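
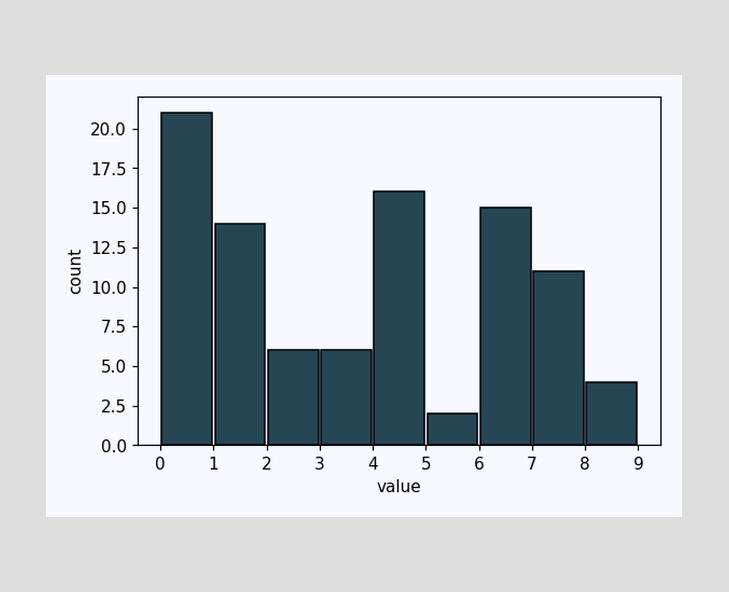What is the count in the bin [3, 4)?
The [3, 4) bin has height 6.

6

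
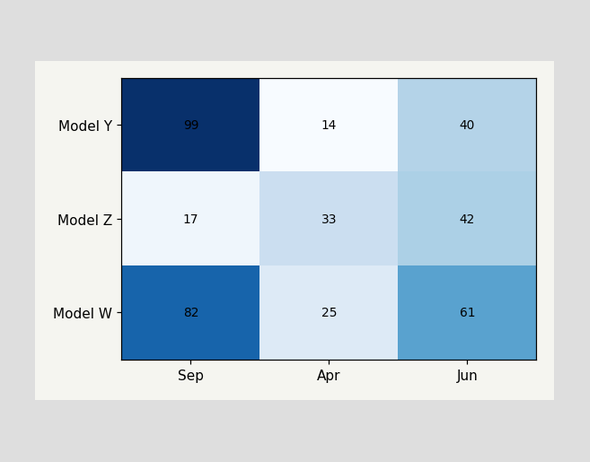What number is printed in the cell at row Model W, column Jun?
The (Model W, Jun) cell reads 61.

61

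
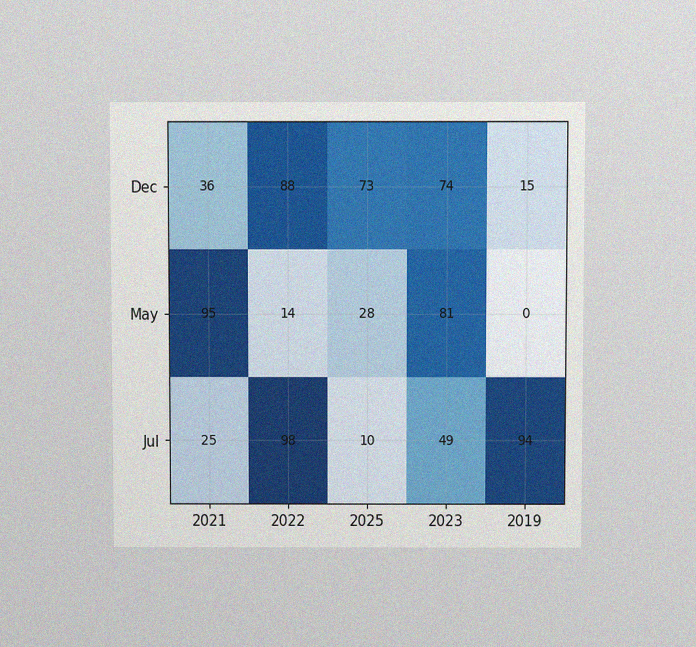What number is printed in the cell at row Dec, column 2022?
The chart is viewed slightly from above, with some photo noise. The (Dec, 2022) cell reads 88.

88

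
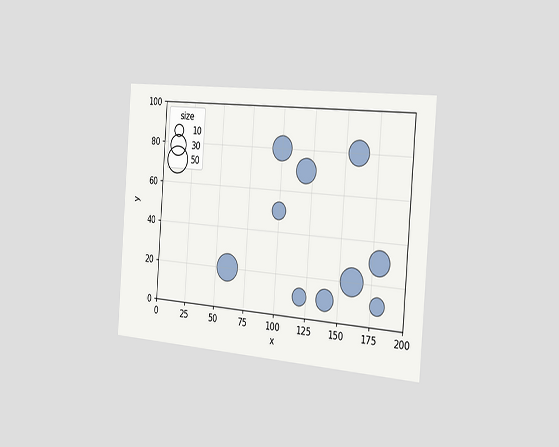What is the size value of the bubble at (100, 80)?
The chart is tilted about 4° clockwise and viewed slightly from the right. Matching the bubble at (100, 80) against the size legend gives 40.

40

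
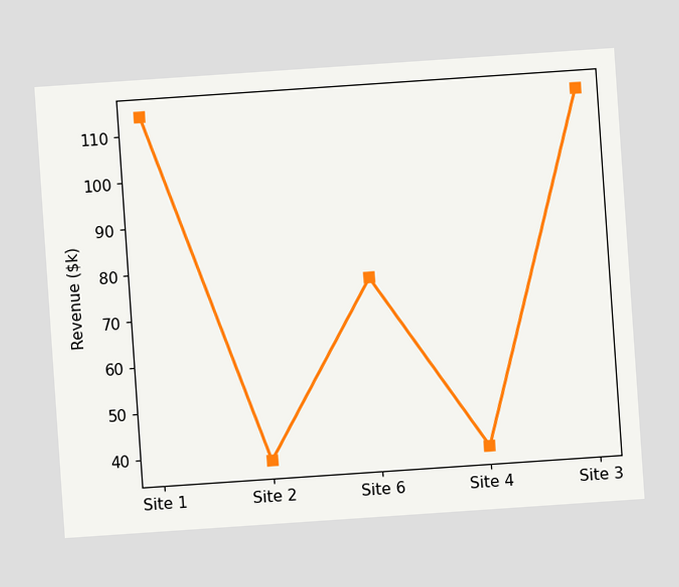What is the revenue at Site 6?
The chart is tilted about 4° counter-clockwise. At Site 6, the line is at $76k.

$76k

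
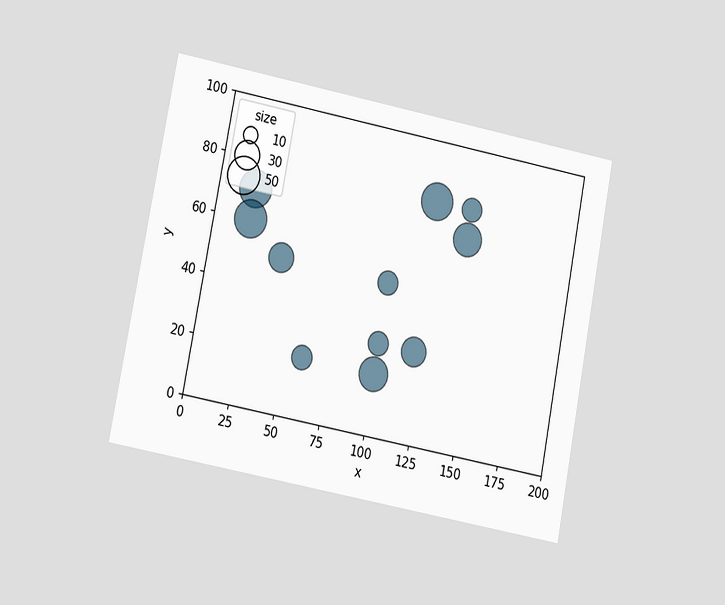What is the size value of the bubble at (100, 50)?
The chart is tilted about 11° clockwise and viewed at a slight angle. Matching the bubble at (100, 50) against the size legend gives 20.

20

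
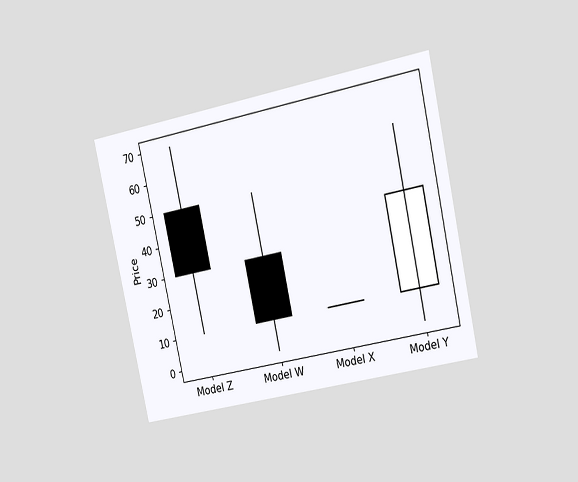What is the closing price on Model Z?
The chart is tilted about 12° counter-clockwise and viewed slightly from the right. The Model Z candle closes at 30.

30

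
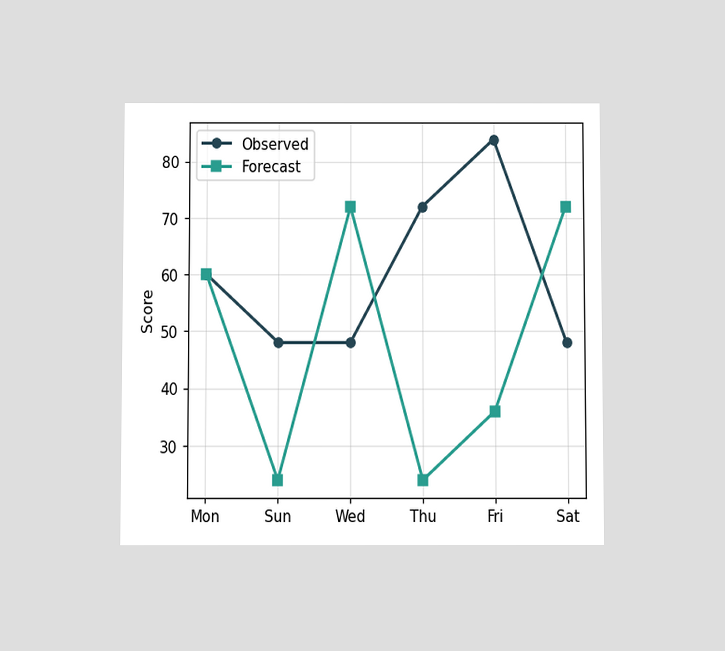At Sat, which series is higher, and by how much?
The chart is viewed slightly from below. At Sat, Forecast sits above the other line by 24.

Forecast, by 24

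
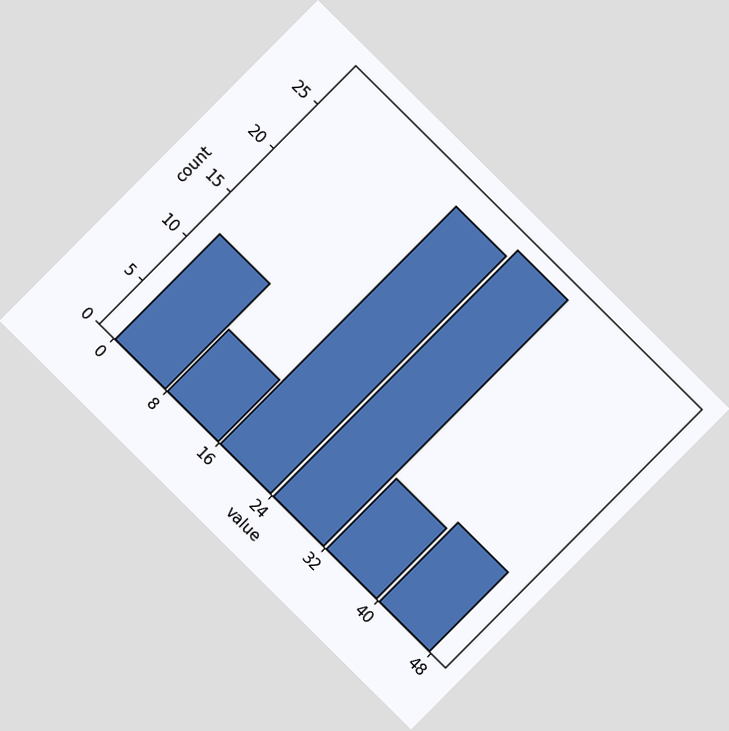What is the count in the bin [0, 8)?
The chart is tilted about 45° clockwise. The [0, 8) bin has height 12.

12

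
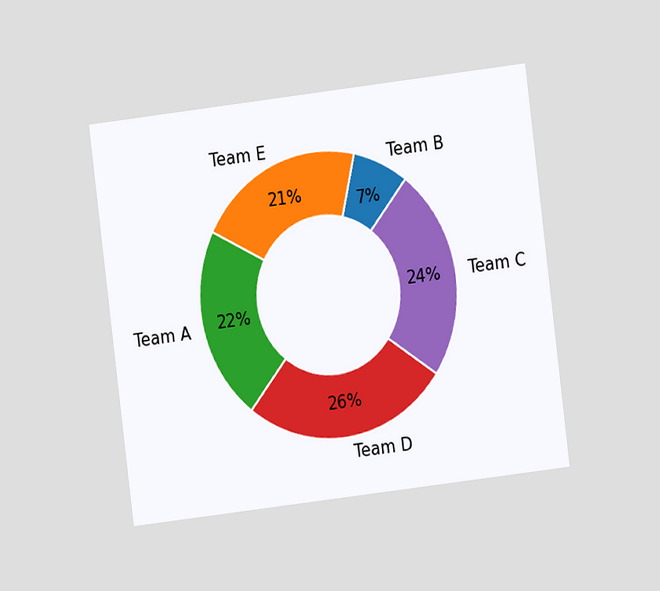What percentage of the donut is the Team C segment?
The chart is tilted about 7° counter-clockwise and viewed at a slight angle. The Team C segment takes up 24% of the ring.

24%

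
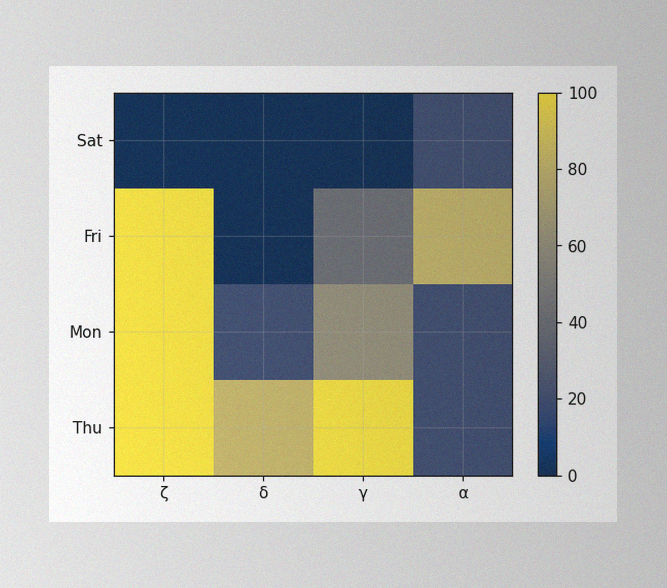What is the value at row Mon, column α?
The image has some photo noise and uneven lighting. Matching cell (Mon, α) against the colorbar gives 20.

20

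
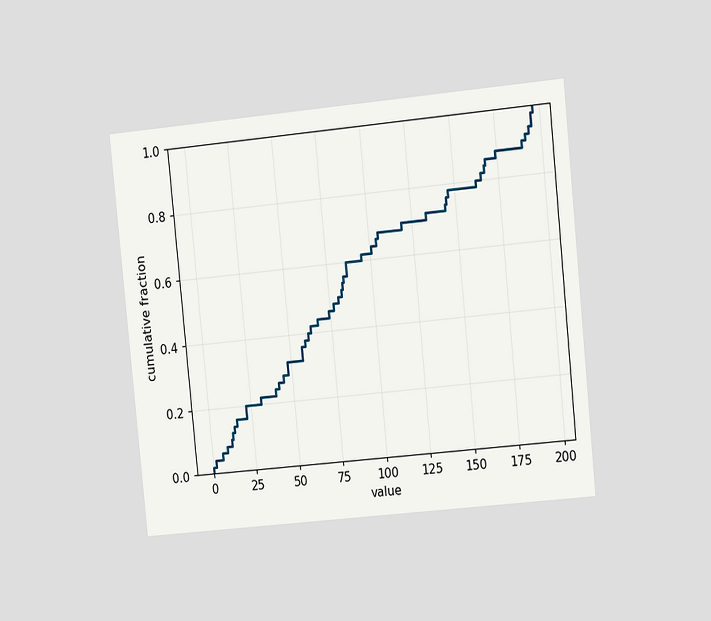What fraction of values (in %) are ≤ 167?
84%

The chart is tilted about 6° counter-clockwise and viewed slightly from the right. At x=167 the ECDF step is at 84%.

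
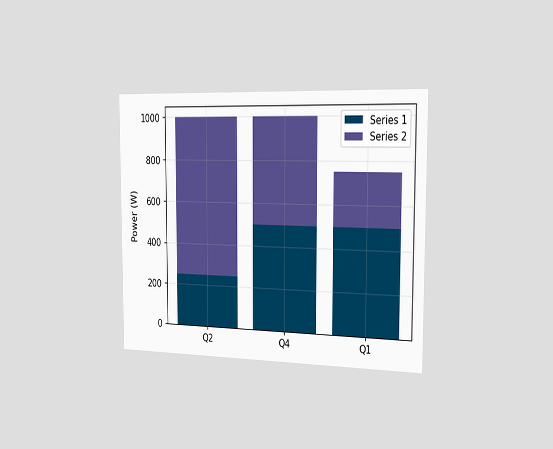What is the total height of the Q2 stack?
The chart is viewed slightly from the right. The Q2 stack's top reaches 1000W on the y-axis.

1000W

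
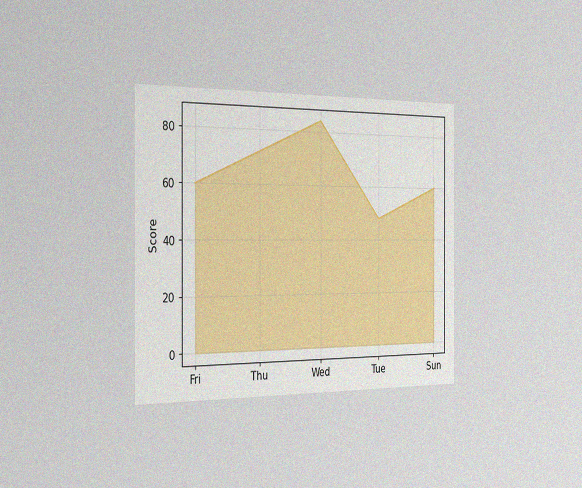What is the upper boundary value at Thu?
72

The chart is viewed slightly from the left, with some photo noise. At Thu the upper boundary is at 72.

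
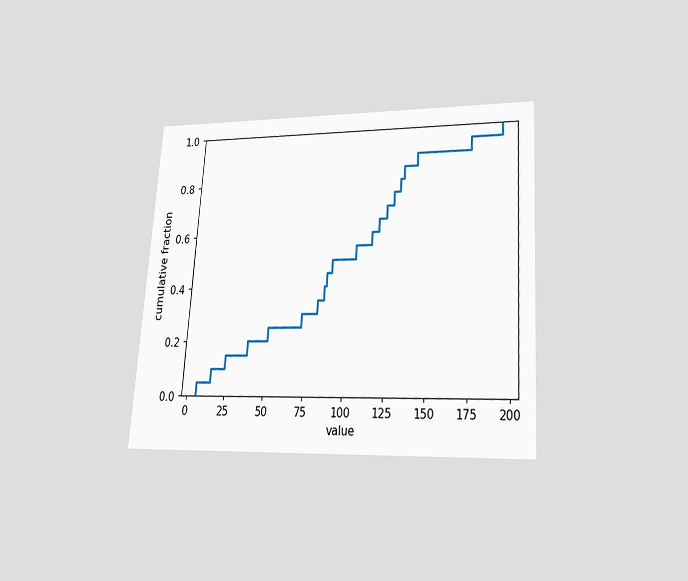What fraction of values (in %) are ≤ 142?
The chart is tilted about 4° clockwise and viewed slightly from below. At x=142 the ECDF step is at 90%.

90%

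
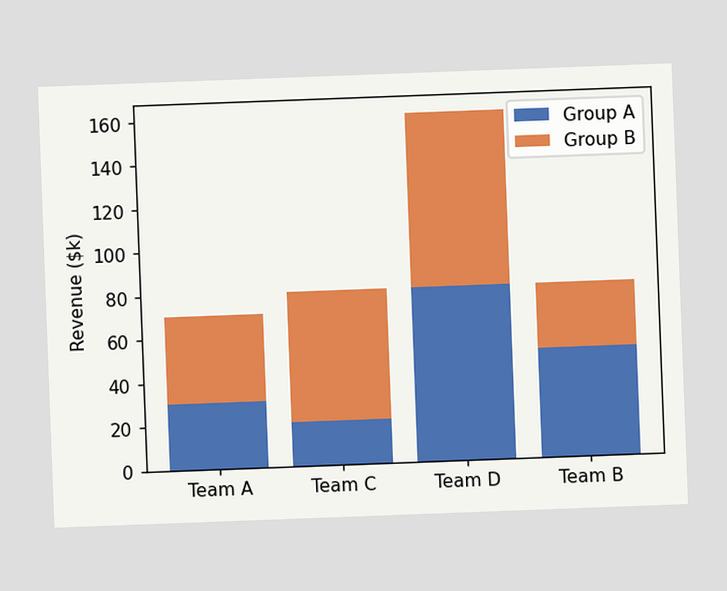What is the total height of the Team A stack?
$70k

The chart is tilted about 2° counter-clockwise. The Team A stack's top reaches $70k on the y-axis.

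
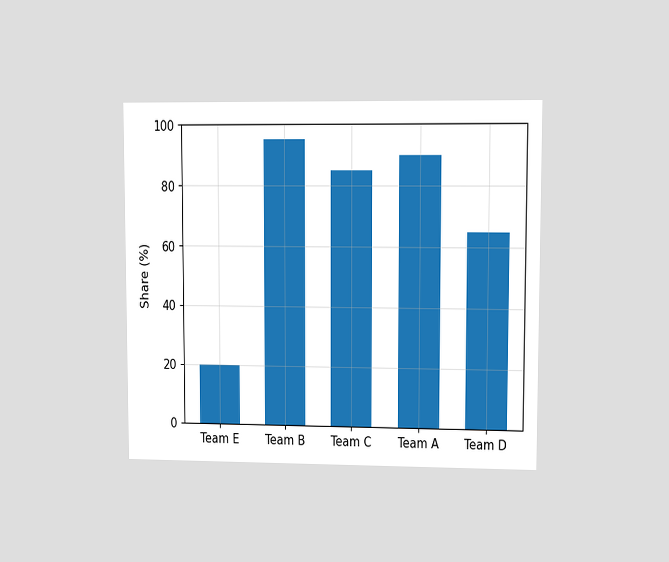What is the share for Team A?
90%

The chart is viewed at a slight angle. Reading along the chart's y-axis, the Team A bar reaches 90%.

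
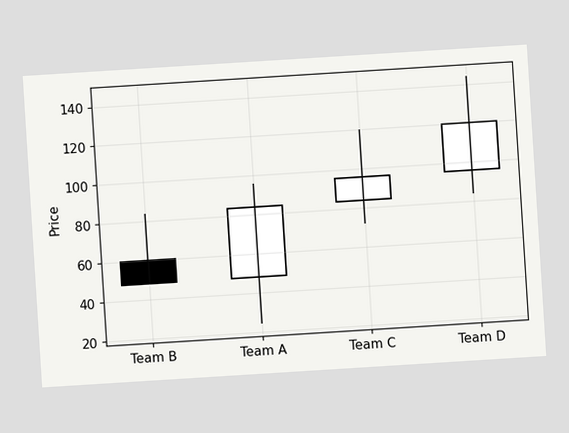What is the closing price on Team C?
96

The chart is tilted about 4° counter-clockwise. The Team C candle closes at 96.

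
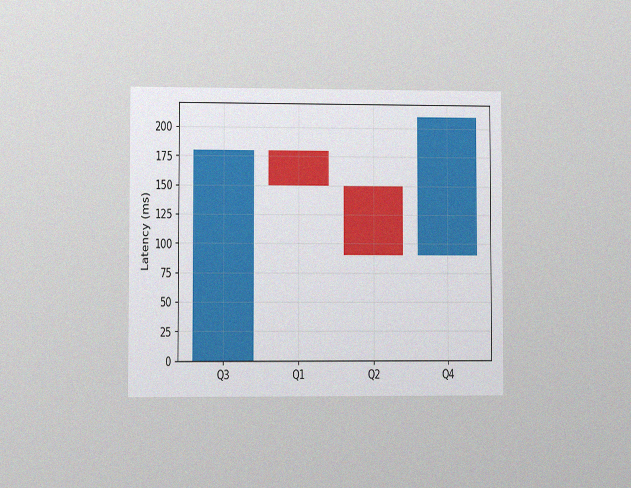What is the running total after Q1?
150ms

The chart is viewed at a slight angle, with some photo noise. After Q1 the running total reaches 150ms.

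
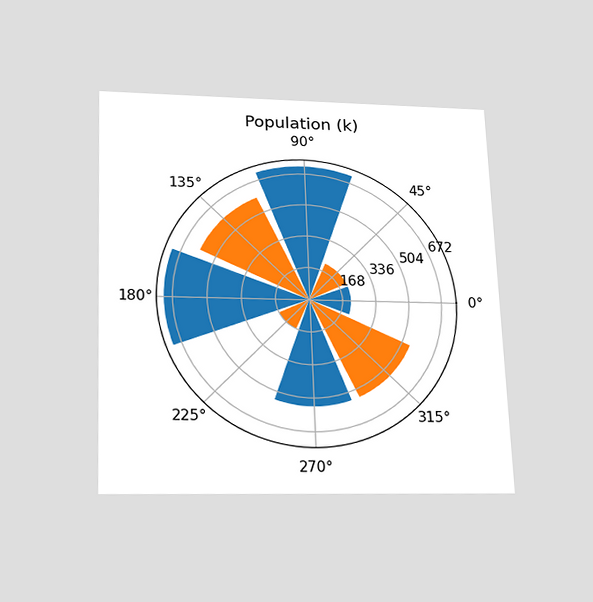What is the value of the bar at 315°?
546k

The chart is tilted about 2° counter-clockwise and viewed slightly from below. The bar at 315° reaches 546k on the radial axis.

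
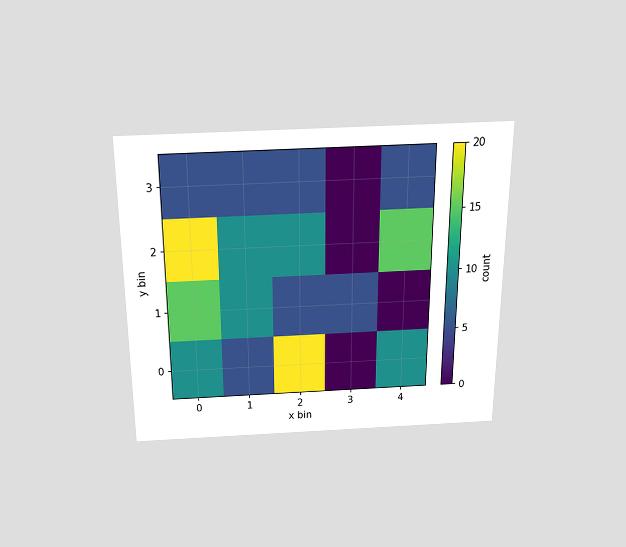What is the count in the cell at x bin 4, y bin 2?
The chart is viewed slightly from above. Matching the cell (4, 2) against the colorbar gives 15.

15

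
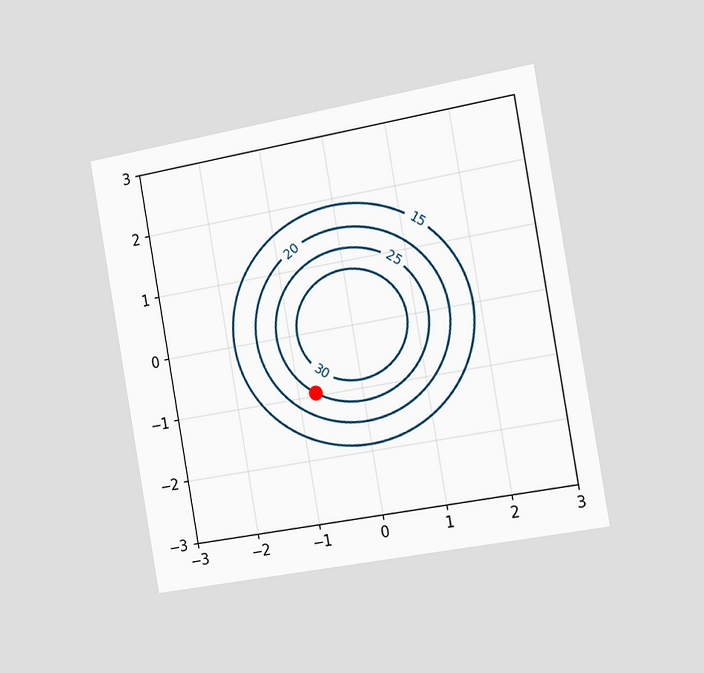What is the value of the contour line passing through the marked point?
25

The chart is tilted about 10° counter-clockwise and viewed slightly from the right. The marked point sits on the contour labelled 25.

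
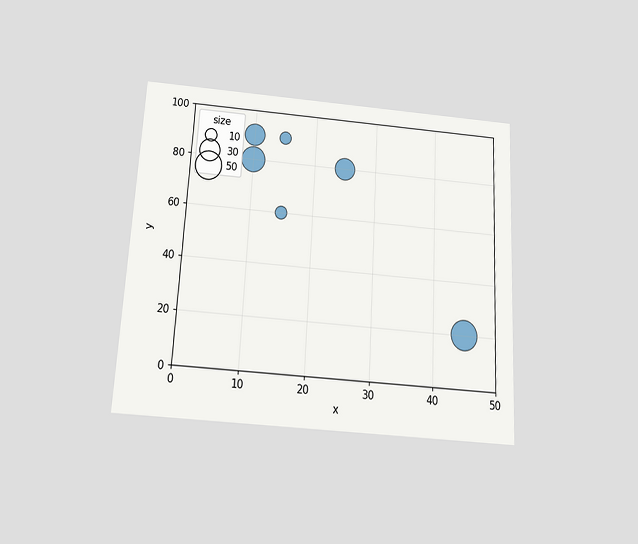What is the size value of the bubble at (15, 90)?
10

The chart is tilted about 3° clockwise and viewed slightly from below. Matching the bubble at (15, 90) against the size legend gives 10.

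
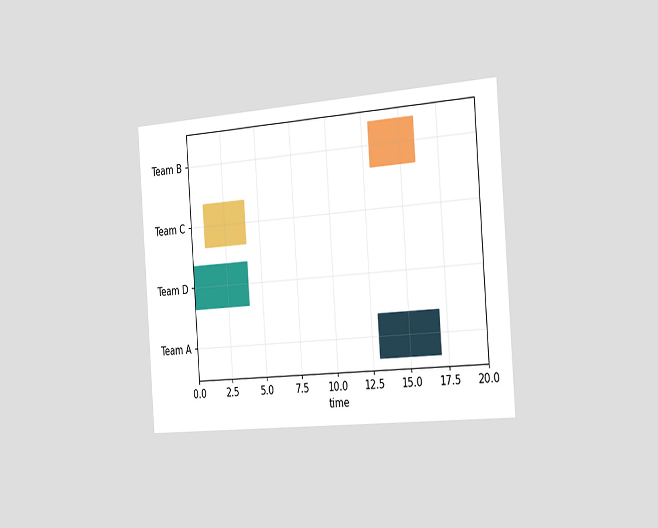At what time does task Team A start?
The chart is tilted about 4° counter-clockwise and viewed slightly from the right. The Team A bar begins at t=13.

13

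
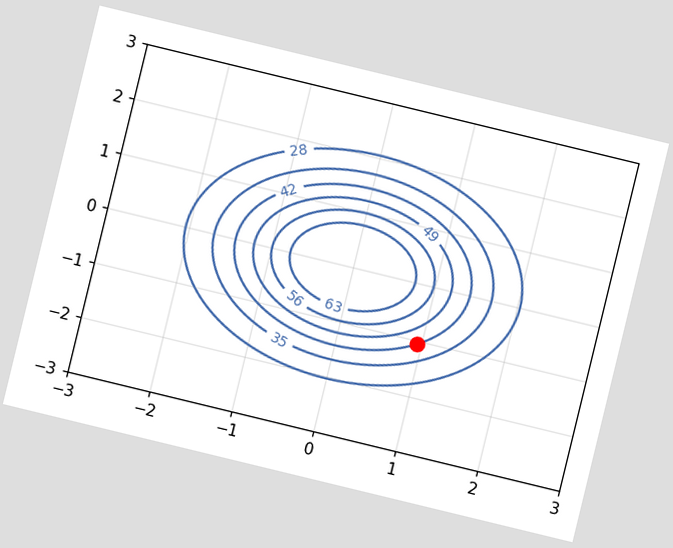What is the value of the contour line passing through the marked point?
The chart is tilted about 14° clockwise. The marked point sits on the contour labelled 42.

42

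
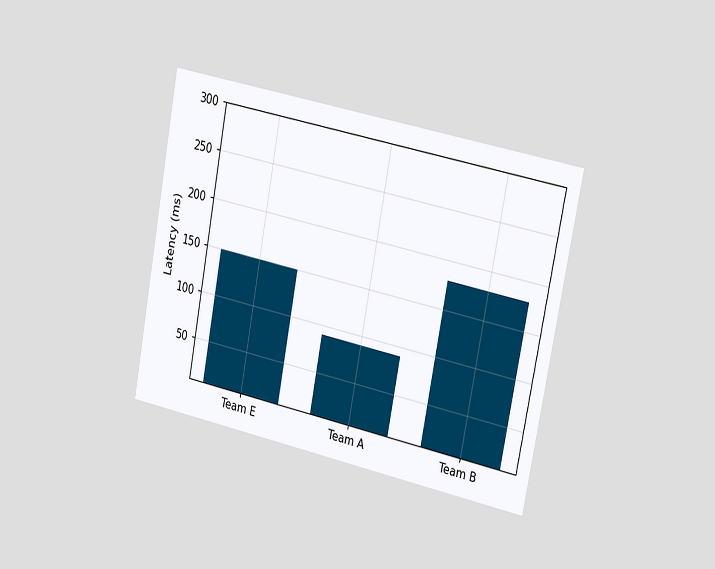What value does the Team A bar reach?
The chart is tilted about 11° clockwise and viewed slightly from the right. Reading along the chart's y-axis, the Team A bar reaches 90ms.

90ms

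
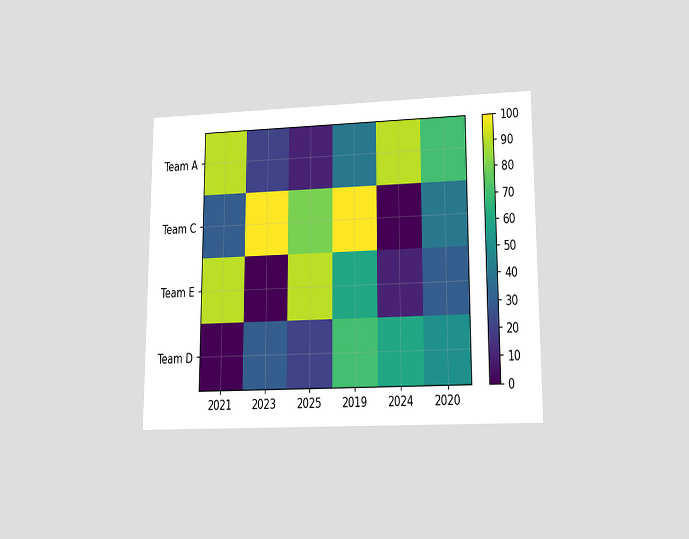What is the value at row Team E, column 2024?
10

The chart is viewed at a slight angle. Matching cell (Team E, 2024) against the colorbar gives 10.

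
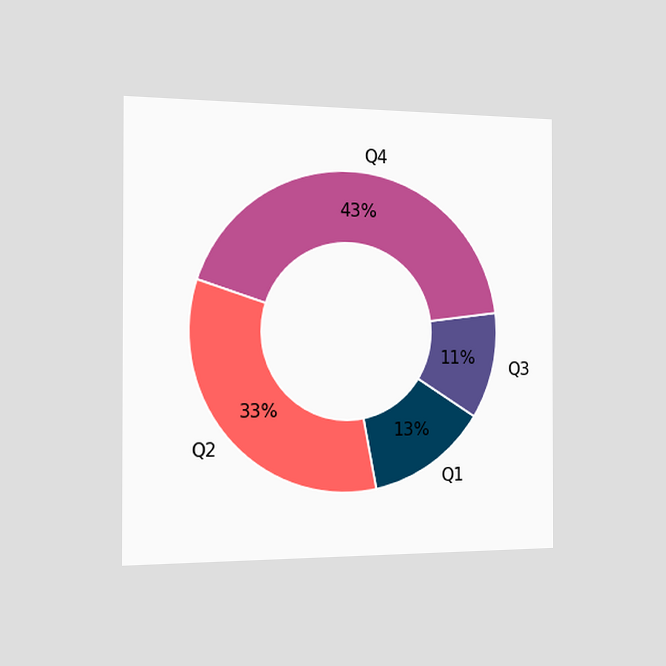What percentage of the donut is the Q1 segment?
13%

The chart is viewed slightly from the left. The Q1 segment takes up 13% of the ring.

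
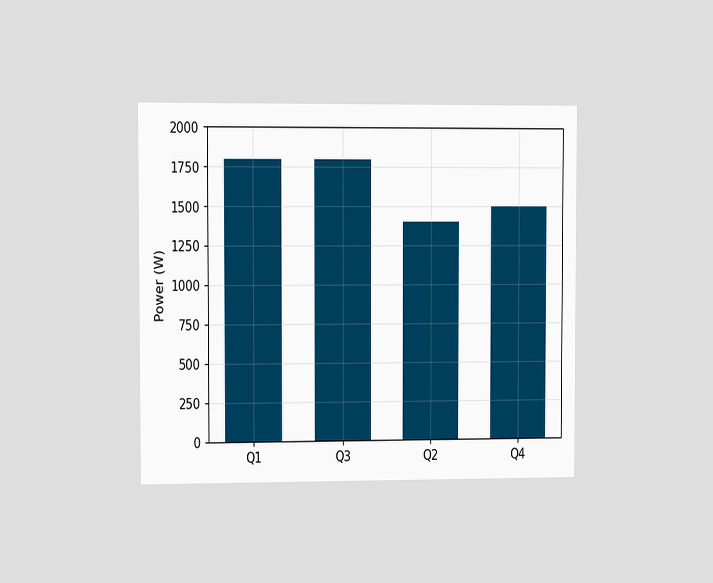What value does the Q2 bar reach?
The chart is viewed slightly from the left. Reading along the chart's y-axis, the Q2 bar reaches 1400W.

1400W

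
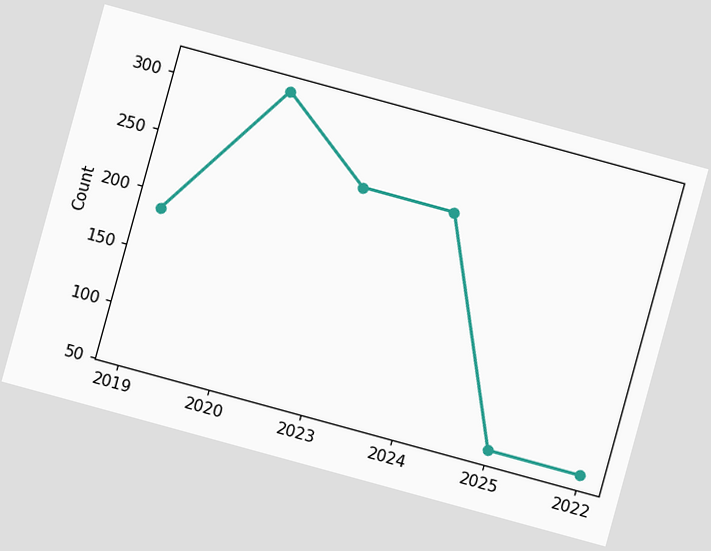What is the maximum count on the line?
310

The chart is tilted about 15° clockwise. The highest point is at 2020, and reading across to the y-axis gives 310.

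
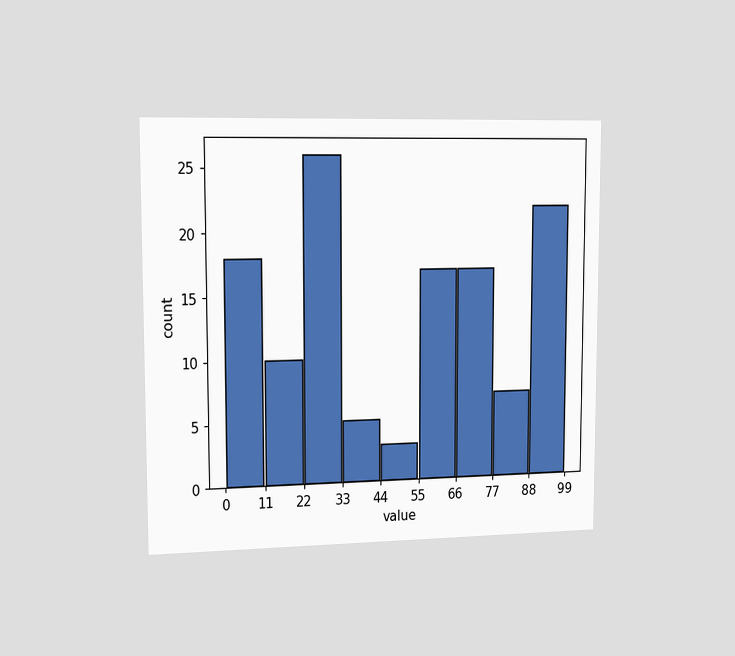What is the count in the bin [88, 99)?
The chart is viewed slightly from the left. The [88, 99) bin has height 22.

22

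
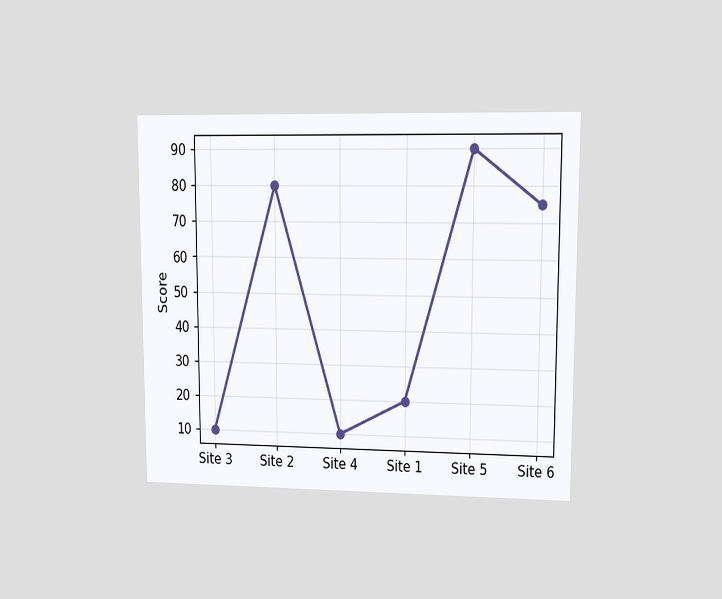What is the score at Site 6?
The chart is viewed at a slight angle. At Site 6, the line is at 75.

75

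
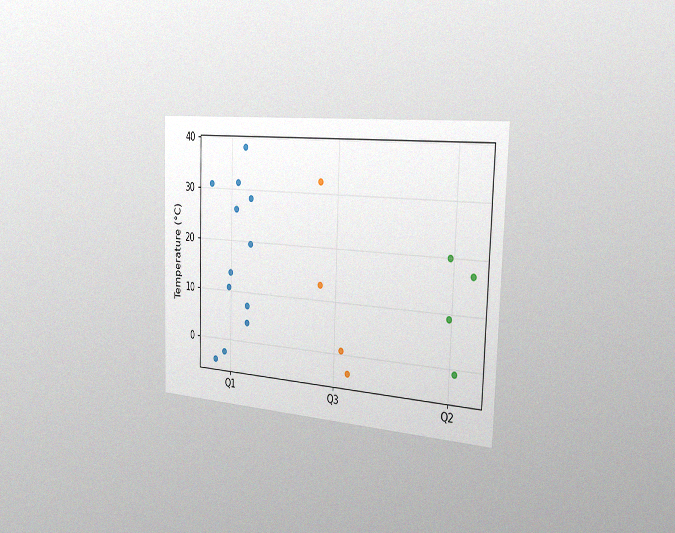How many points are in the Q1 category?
12

The chart is viewed slightly from the right, with some photo noise. Counting the markers in the Q1 column gives 12.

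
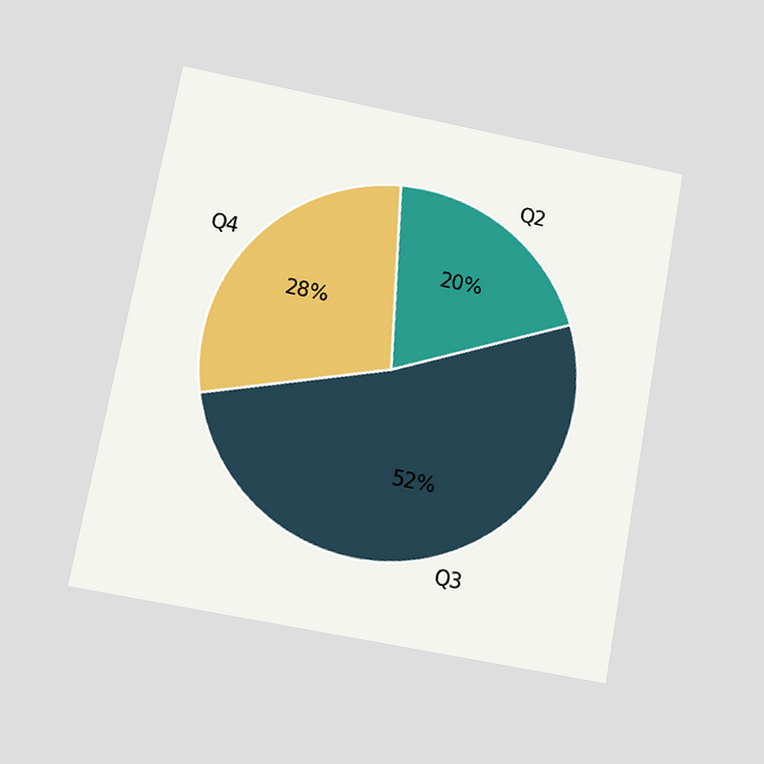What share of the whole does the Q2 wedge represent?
20%

The chart is tilted about 10° clockwise and viewed at a slight angle. The Q2 slice takes up 20% of the pie.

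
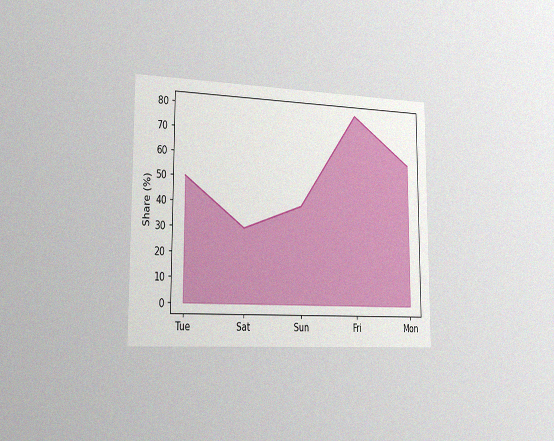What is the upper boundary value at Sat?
30%

The chart is viewed slightly from the left, with some photo noise. At Sat the upper boundary is at 30%.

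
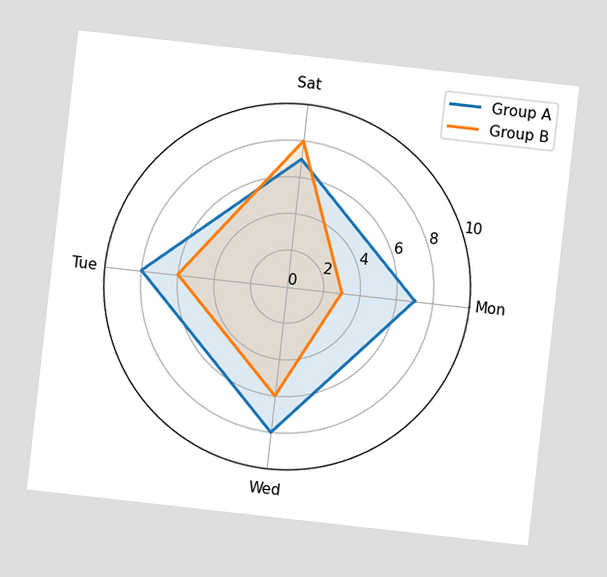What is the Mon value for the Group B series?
The chart is tilted about 6° clockwise. On the Mon axis, Group B reaches 3.

3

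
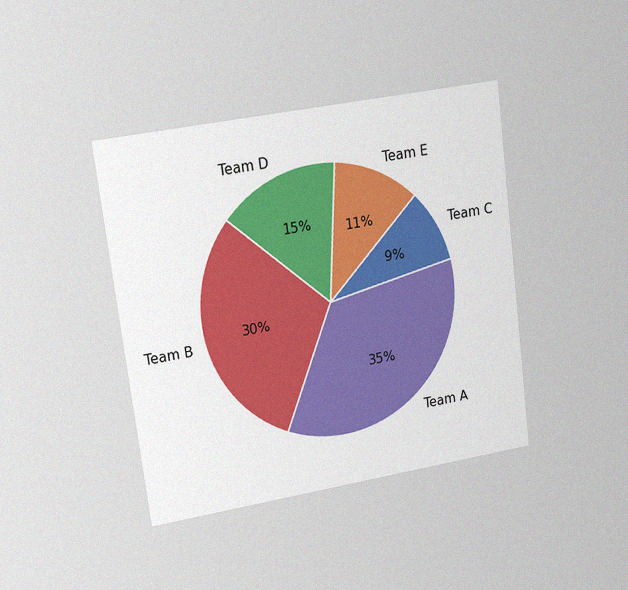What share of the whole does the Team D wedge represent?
15%

The chart is tilted about 7° counter-clockwise and viewed slightly from the left, with some photo noise. The Team D slice takes up 15% of the pie.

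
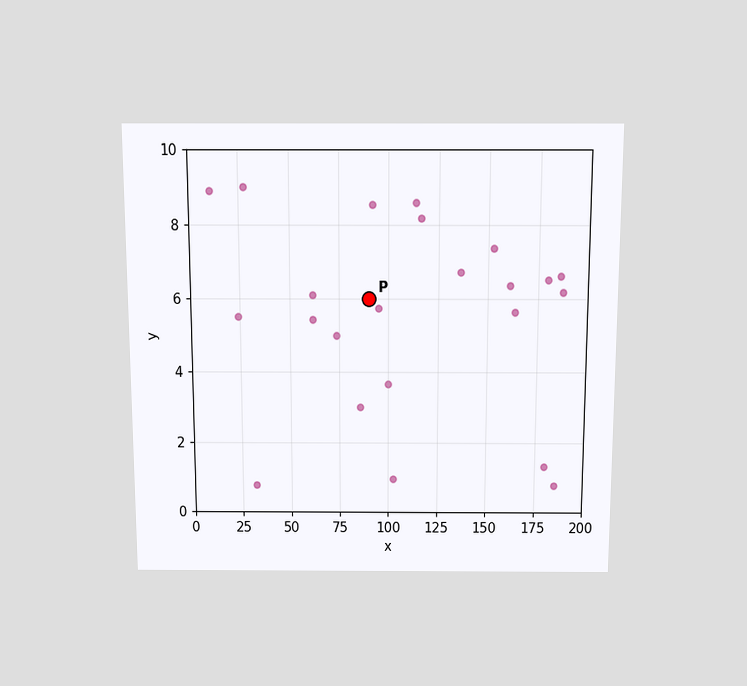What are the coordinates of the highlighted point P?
(90, 6)

The chart is viewed slightly from above. Following the gridlines from P to each axis, P sits at (90, 6).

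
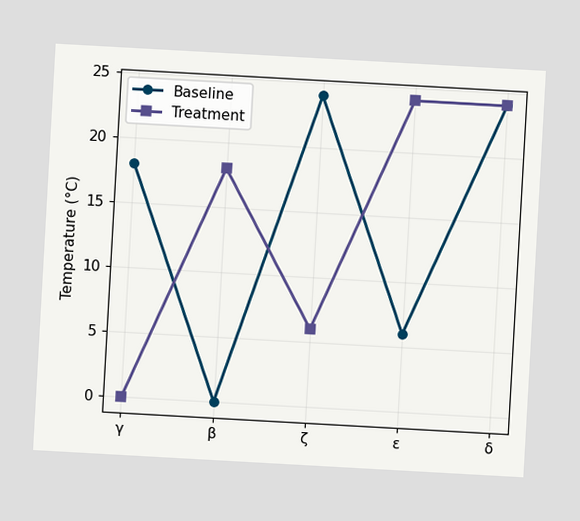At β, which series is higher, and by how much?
The chart is tilted about 3° clockwise. At β, Treatment sits above the other line by 18°C.

Treatment, by 18°C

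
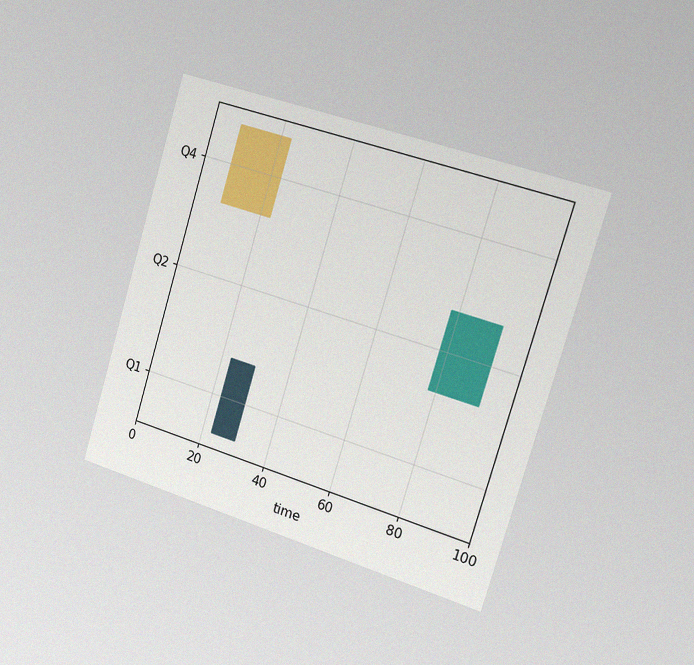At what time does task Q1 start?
The chart is tilted about 17° clockwise and viewed slightly from the right, with some photo noise. The Q1 bar begins at t=23.

23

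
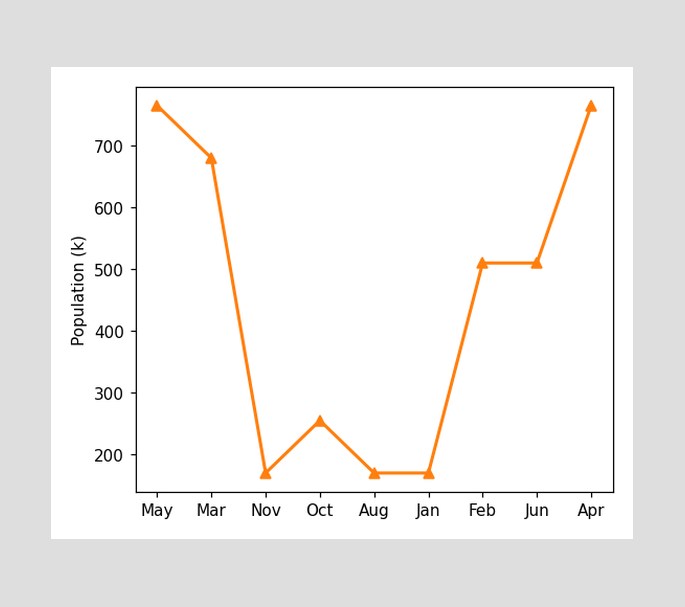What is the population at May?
At May, the line is at 765k.

765k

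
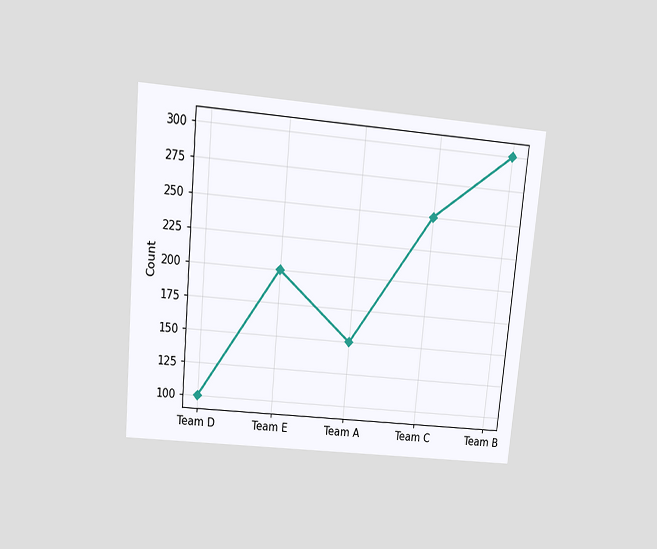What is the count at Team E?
200

The chart is tilted about 5° clockwise and viewed slightly from above. At Team E, the line is at 200.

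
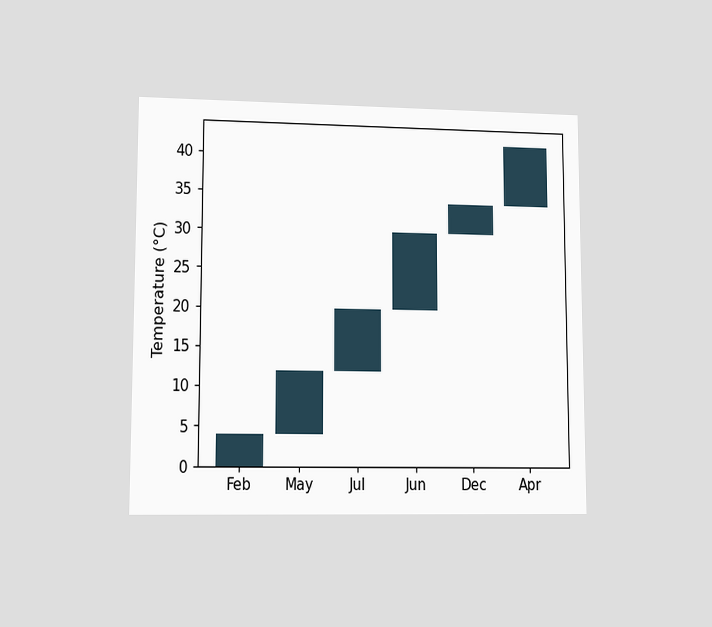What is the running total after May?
The chart is viewed at a slight angle. After May the running total reaches 12°C.

12°C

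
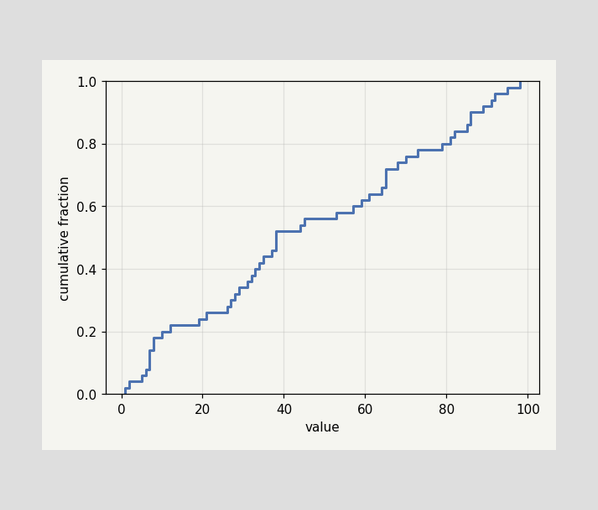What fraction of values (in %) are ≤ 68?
At x=68 the ECDF step is at 74%.

74%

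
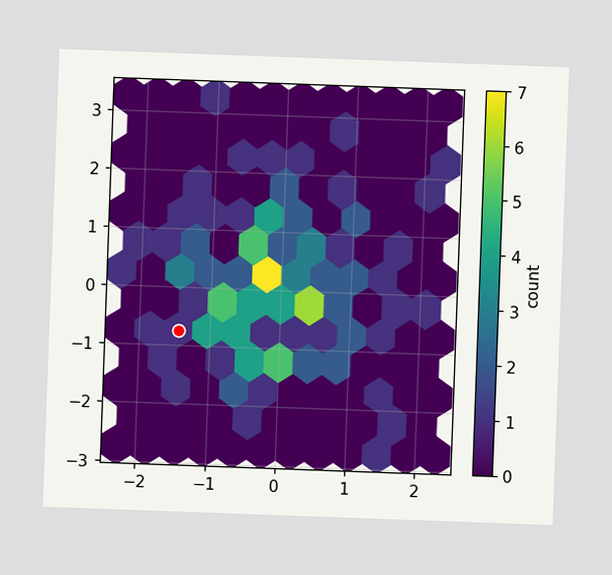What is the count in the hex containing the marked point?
The chart is tilted about 2° clockwise. The marked hex reads 1 on the colorbar.

1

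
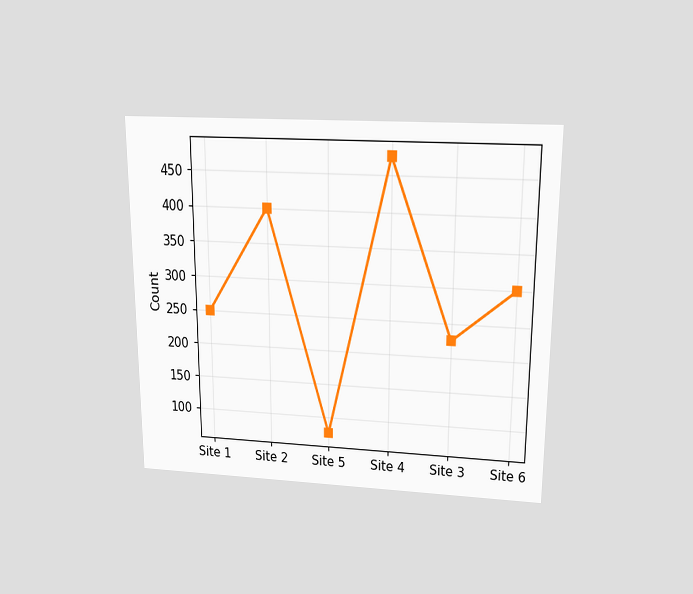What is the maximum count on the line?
The chart is viewed slightly from above. The highest point is at Site 4, and reading across to the y-axis gives 475.

475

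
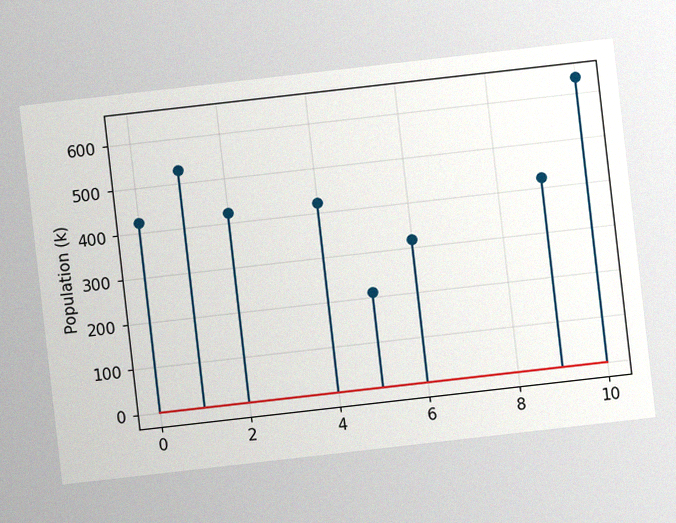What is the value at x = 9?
424k

The chart is tilted about 6° counter-clockwise, with some photo noise. The stem at x=9 reaches 424k.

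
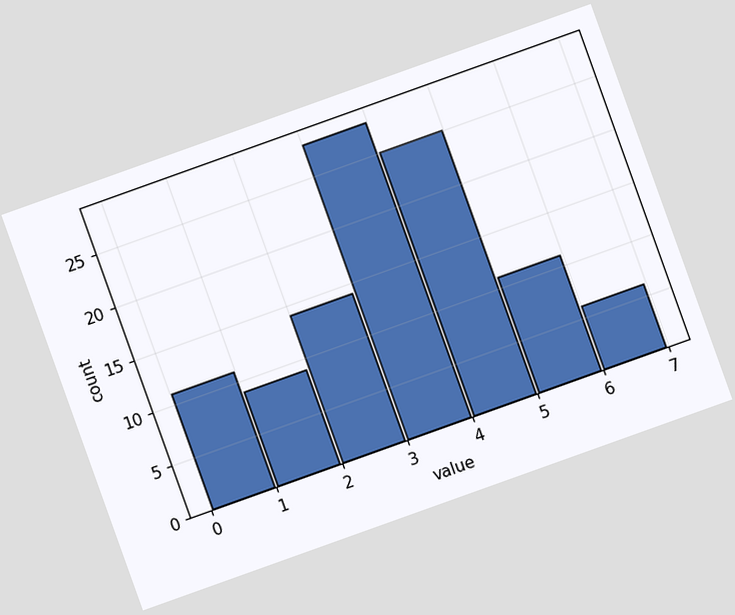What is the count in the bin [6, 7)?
The chart is tilted about 20° counter-clockwise. The [6, 7) bin has height 6.

6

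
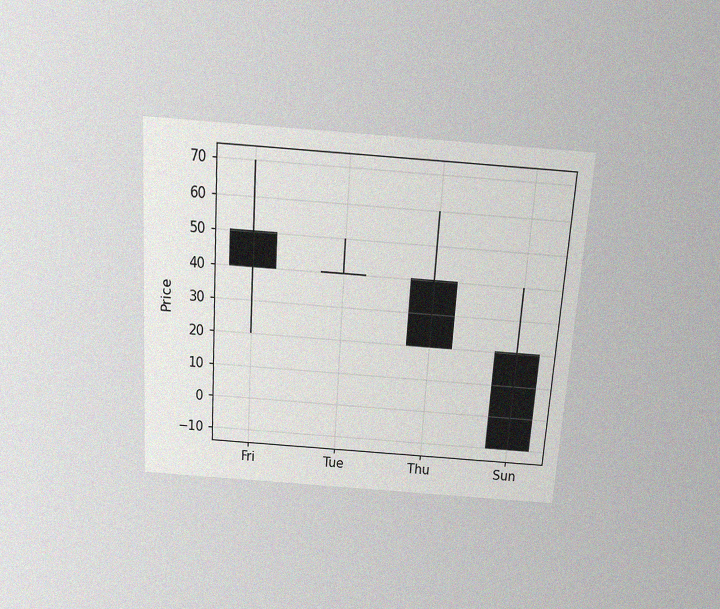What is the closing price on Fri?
The chart is tilted about 4° clockwise and viewed slightly from above, with some photo noise. The Fri candle closes at 40.

40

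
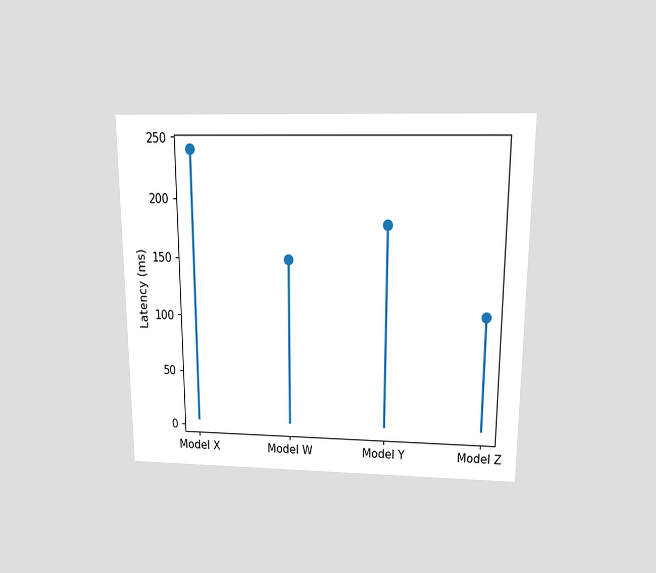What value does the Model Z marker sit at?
105ms

The chart is viewed slightly from above. The Model Z marker sits at 105ms.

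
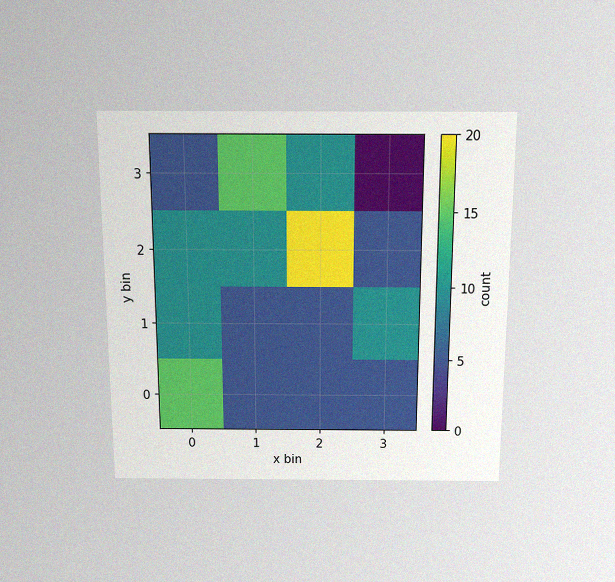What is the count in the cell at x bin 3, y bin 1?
The chart is viewed slightly from above, with some photo noise. Matching the cell (3, 1) against the colorbar gives 10.

10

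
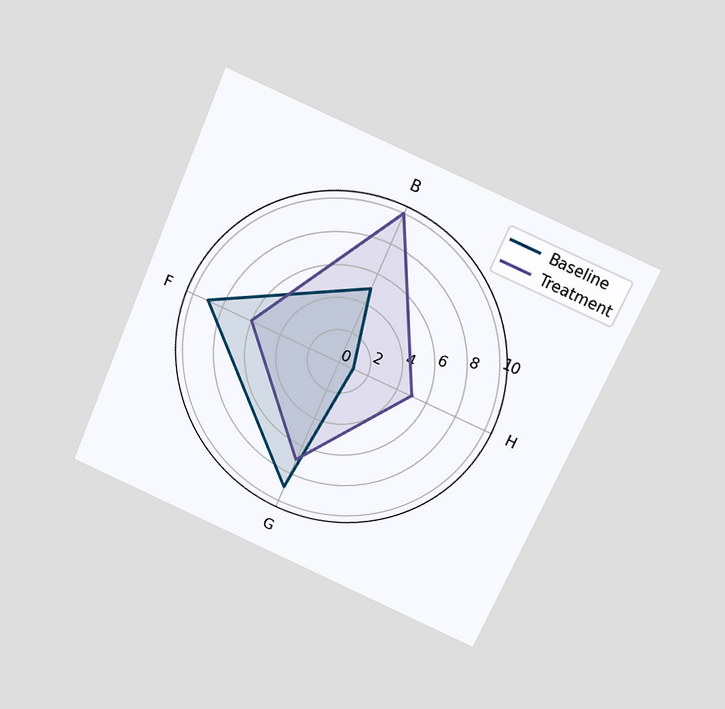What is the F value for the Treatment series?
The chart is tilted about 23° clockwise and viewed slightly from above. On the F axis, Treatment reaches 6.

6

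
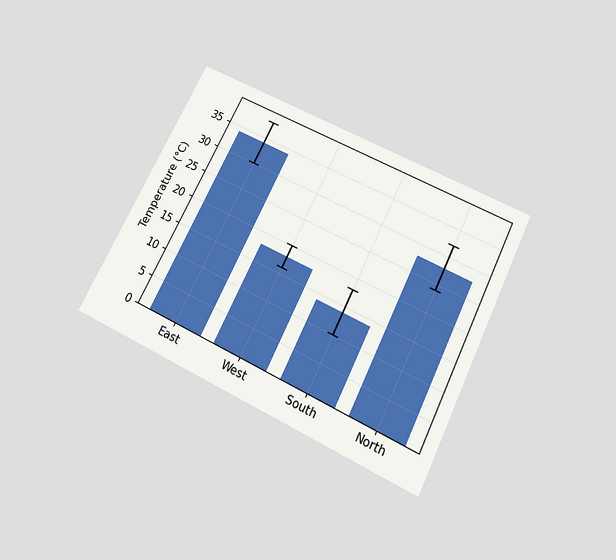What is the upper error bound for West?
The chart is tilted about 26° clockwise and viewed slightly from below. The West bar's upper whisker reaches 20°C.

20°C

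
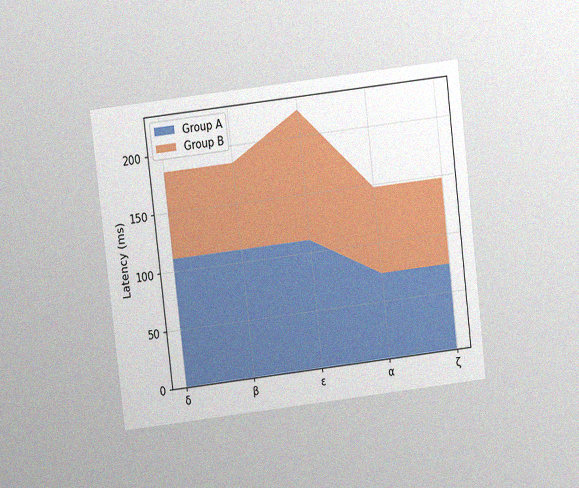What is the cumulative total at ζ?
148ms

The chart is tilted about 7° counter-clockwise and viewed slightly from above, with some photo noise. The stacked total at ζ reaches 148ms.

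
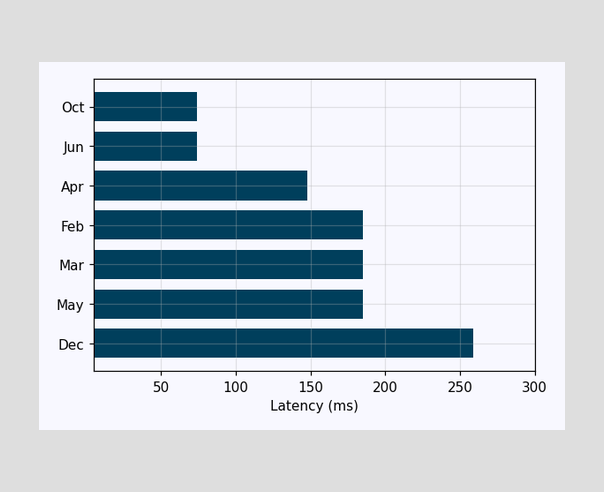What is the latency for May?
Reading along the chart's x-axis, the May bar reaches 185ms.

185ms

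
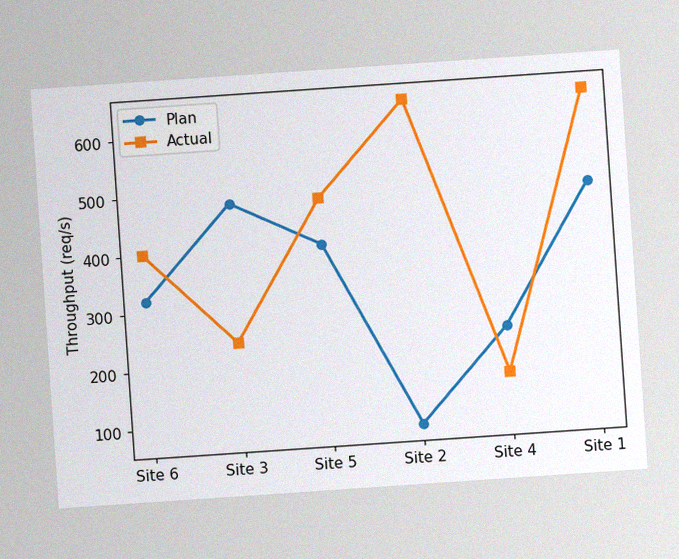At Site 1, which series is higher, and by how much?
Actual, by 160req/s

The chart is tilted about 4° counter-clockwise, with some photo noise. At Site 1, Actual sits above the other line by 160req/s.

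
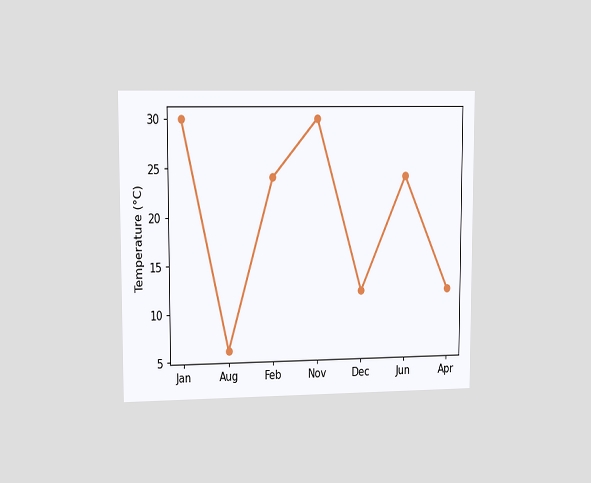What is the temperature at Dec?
The chart is viewed slightly from the left. At Dec, the line is at 12°C.

12°C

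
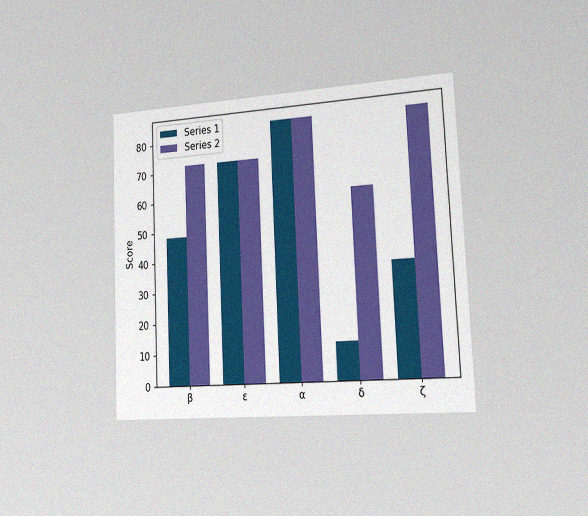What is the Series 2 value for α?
84

The chart is tilted about 3° counter-clockwise and viewed slightly from the right, with some photo noise. The Series 2 bar at α reaches 84 on the y-axis.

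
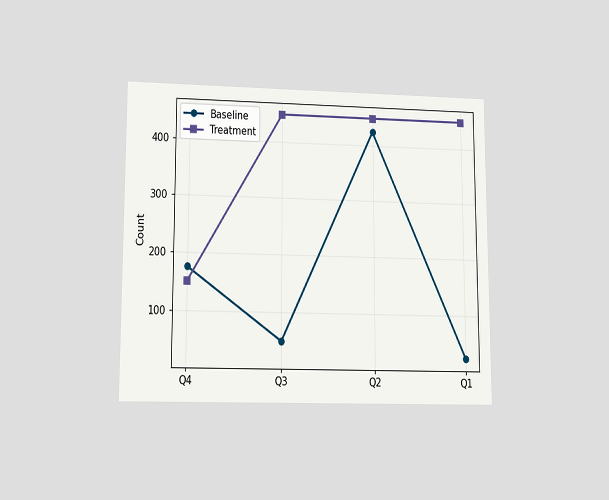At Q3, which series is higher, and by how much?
The chart is viewed at a slight angle. At Q3, Treatment sits above the other line by 400.

Treatment, by 400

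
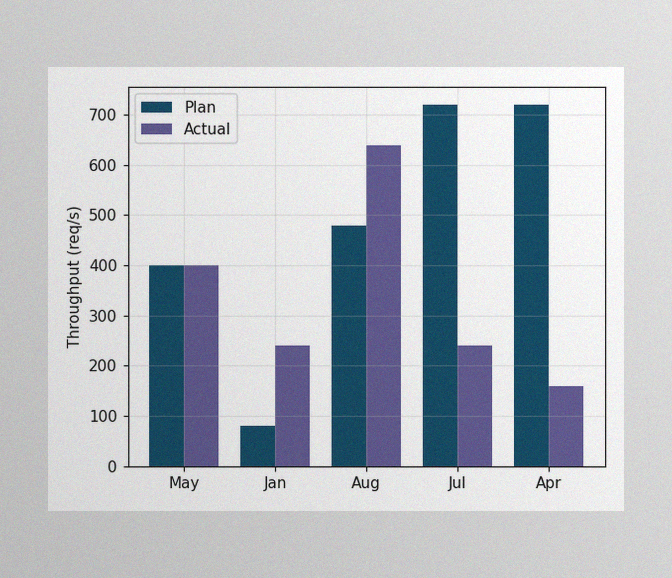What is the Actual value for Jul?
240req/s

The image has some photo noise and uneven lighting. The Actual bar at Jul reaches 240req/s on the y-axis.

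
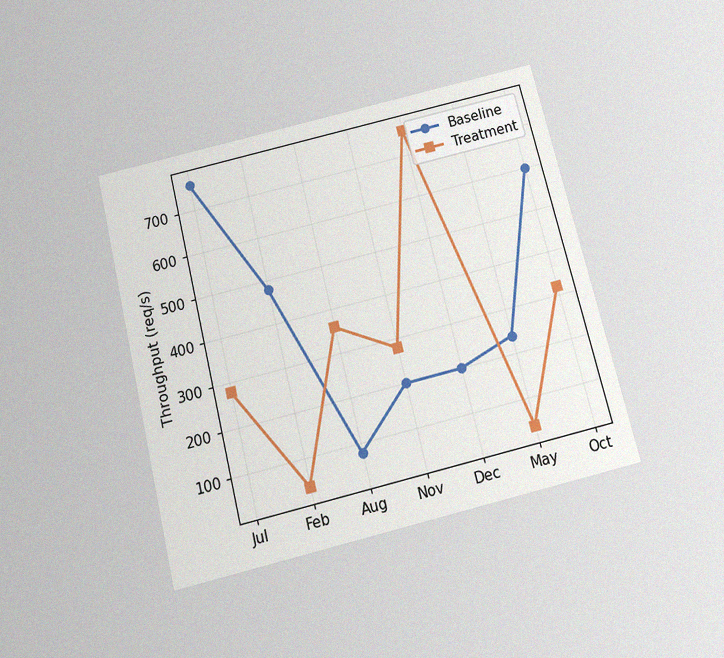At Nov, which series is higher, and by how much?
Treatment, by 80req/s

The chart is tilted about 14° counter-clockwise and viewed slightly from below, with some photo noise. At Nov, Treatment sits above the other line by 80req/s.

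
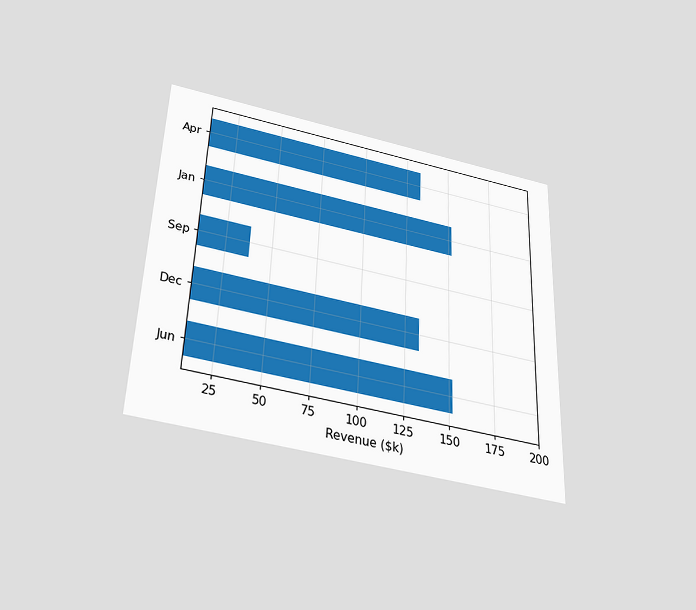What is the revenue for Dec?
$133k

The chart is tilted about 2° clockwise and viewed slightly from below. Reading along the chart's x-axis, the Dec bar reaches $133k.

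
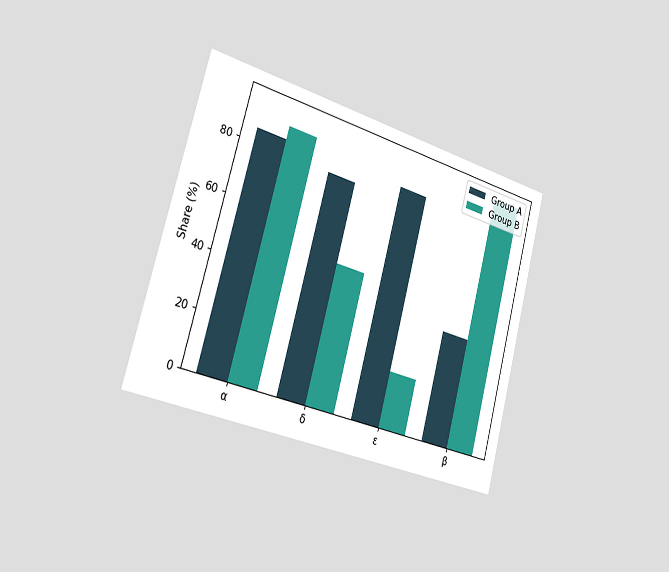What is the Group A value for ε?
85%

The chart is tilted about 15° clockwise and viewed slightly from the left. The Group A bar at ε reaches 85% on the y-axis.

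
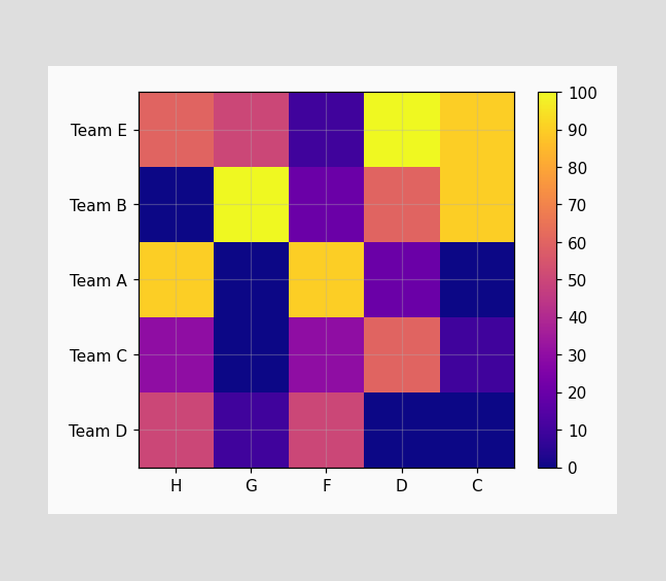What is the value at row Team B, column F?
Matching cell (Team B, F) against the colorbar gives 20.

20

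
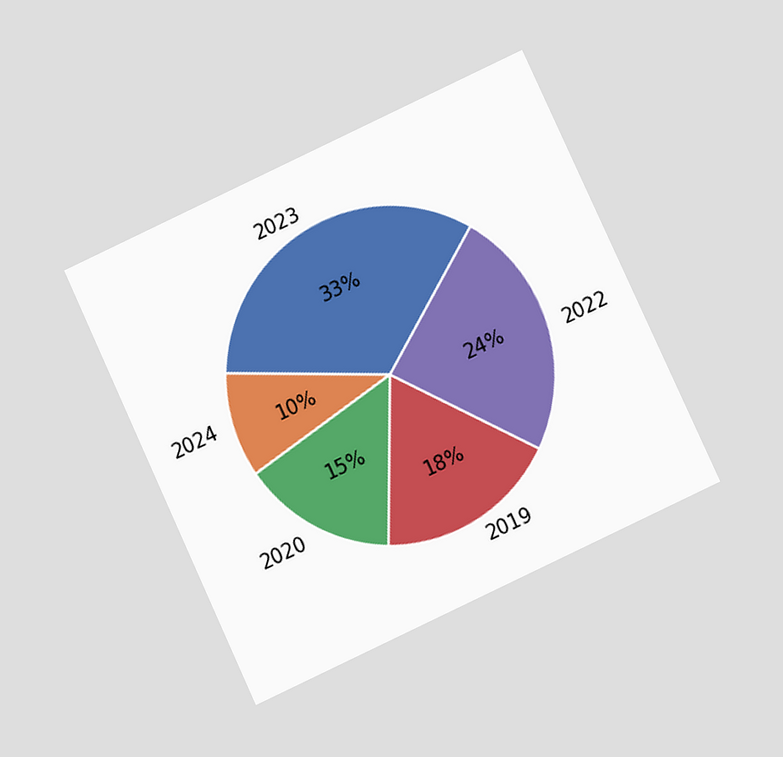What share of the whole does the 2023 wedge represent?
33%

The chart is tilted about 25° counter-clockwise and viewed at a slight angle. The 2023 slice takes up 33% of the pie.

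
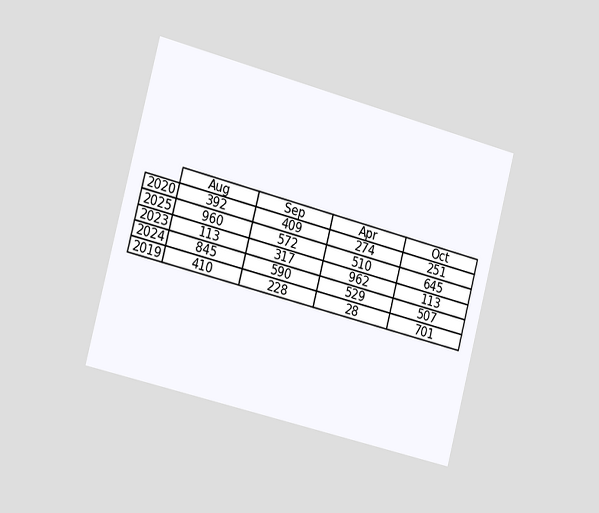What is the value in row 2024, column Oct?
507

The chart is tilted about 14° clockwise and viewed slightly from the left. The (2024, Oct) cell reads 507.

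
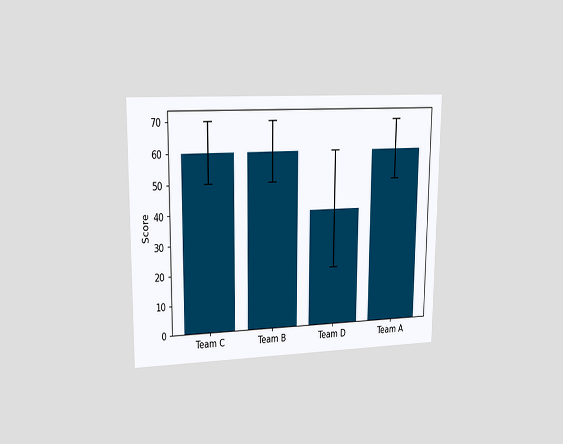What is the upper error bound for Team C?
70

The chart is viewed slightly from the left. The Team C bar's upper whisker reaches 70.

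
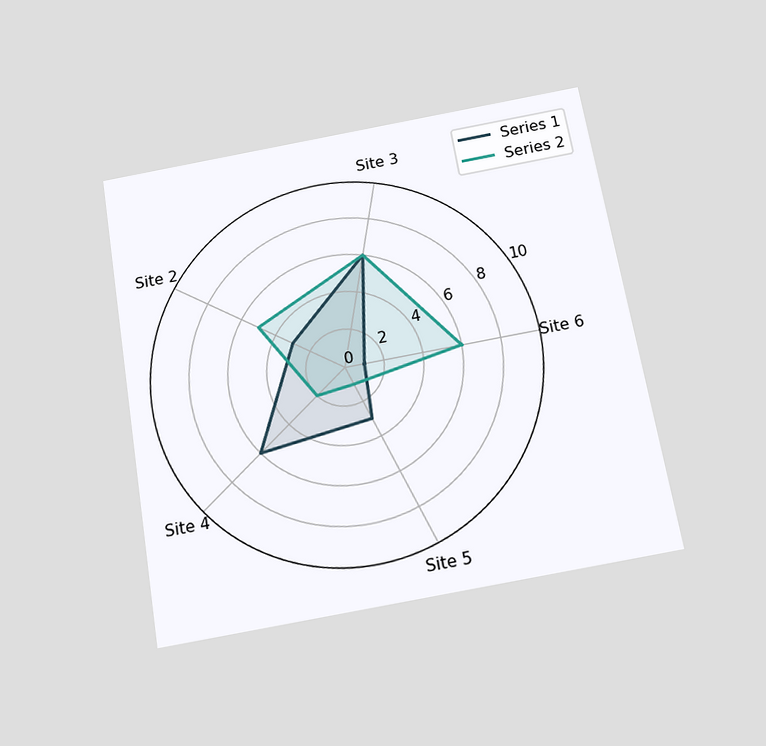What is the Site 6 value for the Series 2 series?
6

The chart is tilted about 10° counter-clockwise and viewed slightly from below. On the Site 6 axis, Series 2 reaches 6.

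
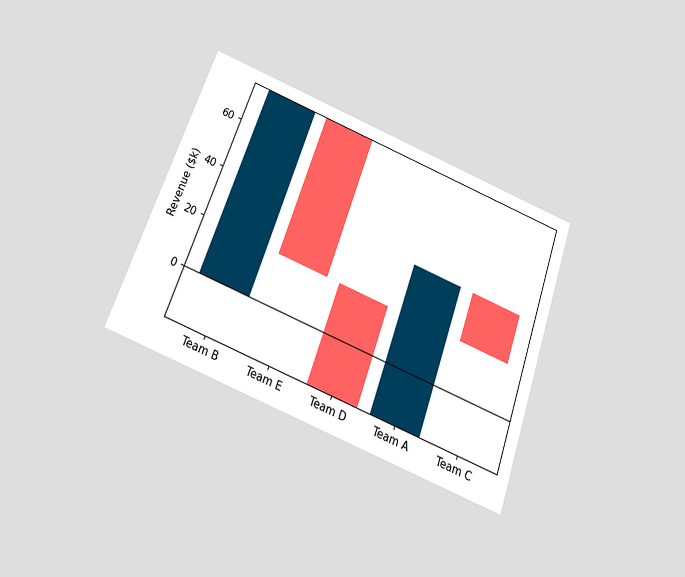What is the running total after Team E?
The chart is tilted about 20° clockwise and viewed slightly from below. After Team E the running total reaches $19k.

$19k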